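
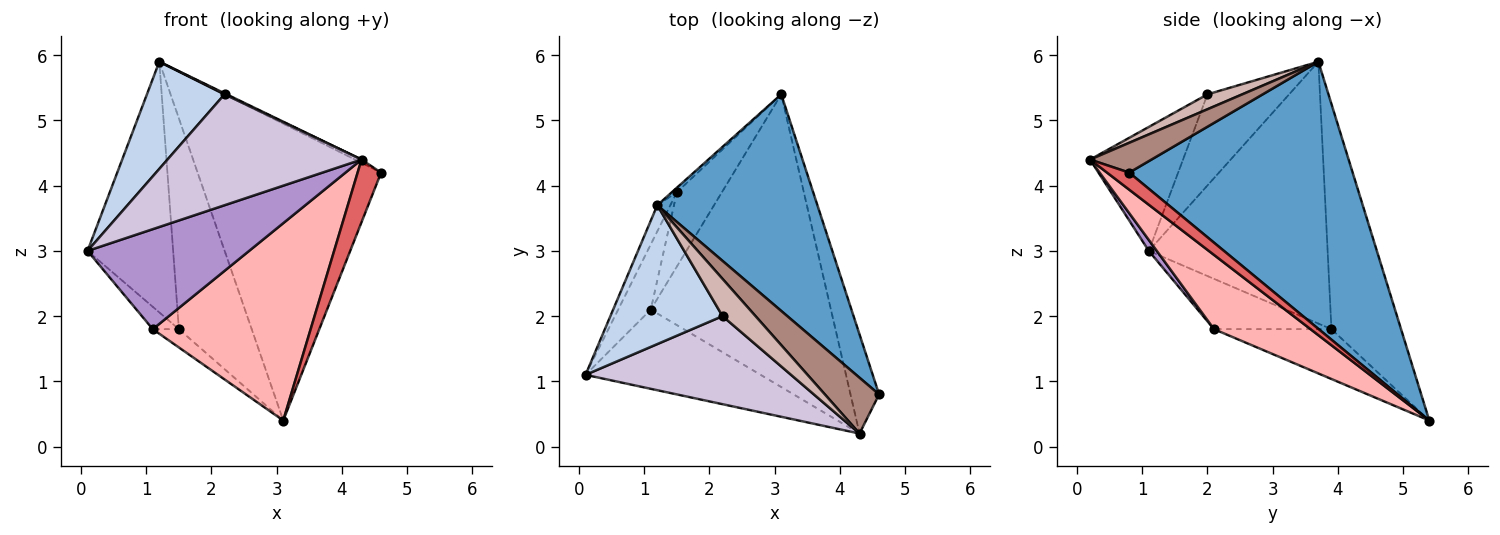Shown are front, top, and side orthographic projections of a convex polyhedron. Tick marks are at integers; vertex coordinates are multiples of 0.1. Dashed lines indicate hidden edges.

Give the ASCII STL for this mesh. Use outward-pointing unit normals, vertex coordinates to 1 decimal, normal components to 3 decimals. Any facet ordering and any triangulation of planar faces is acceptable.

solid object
 facet normal 0.701 0.576 0.420
  outer loop
   vertex 1.2 3.7 5.9
   vertex 4.6 0.8 4.2
   vertex 3.1 5.4 0.4
  endloop
 endfacet
 facet normal -0.541 -0.514 0.666
  outer loop
   vertex 2.2 2.0 5.4
   vertex 1.2 3.7 5.9
   vertex 0.1 1.1 3.0
  endloop
 endfacet
 facet normal -0.901 0.431 -0.045
  outer loop
   vertex 1.5 3.9 1.8
   vertex 0.1 1.1 3.0
   vertex 1.2 3.7 5.9
  endloop
 endfacet
 facet normal -0.691 0.723 -0.015
  outer loop
   vertex 1.5 3.9 1.8
   vertex 1.2 3.7 5.9
   vertex 3.1 5.4 0.4
  endloop
 endfacet
 facet normal -0.825 0.183 -0.535
  outer loop
   vertex 1.5 3.9 1.8
   vertex 1.1 2.1 1.8
   vertex 0.1 1.1 3.0
  endloop
 endfacet
 facet normal -0.732 0.163 -0.662
  outer loop
   vertex 1.5 3.9 1.8
   vertex 3.1 5.4 0.4
   vertex 1.1 2.1 1.8
  endloop
 endfacet
 facet normal 0.450 -0.477 -0.755
  outer loop
   vertex 4.3 0.2 4.4
   vertex 3.1 5.4 0.4
   vertex 4.6 0.8 4.2
  endloop
 endfacet
 facet normal 0.323 -0.529 -0.785
  outer loop
   vertex 4.3 0.2 4.4
   vertex 1.1 2.1 1.8
   vertex 3.1 5.4 0.4
  endloop
 endfacet
 facet normal 0.039 -0.783 -0.620
  outer loop
   vertex 4.3 0.2 4.4
   vertex 0.1 1.1 3.0
   vertex 1.1 2.1 1.8
  endloop
 endfacet
 facet normal -0.351 -0.733 0.582
  outer loop
   vertex 4.3 0.2 4.4
   vertex 2.2 2.0 5.4
   vertex 0.1 1.1 3.0
  endloop
 endfacet
 facet normal 0.481 0.051 0.875
  outer loop
   vertex 4.3 0.2 4.4
   vertex 4.6 0.8 4.2
   vertex 1.2 3.7 5.9
  endloop
 endfacet
 facet normal 0.412 -0.026 0.911
  outer loop
   vertex 4.3 0.2 4.4
   vertex 1.2 3.7 5.9
   vertex 2.2 2.0 5.4
  endloop
 endfacet
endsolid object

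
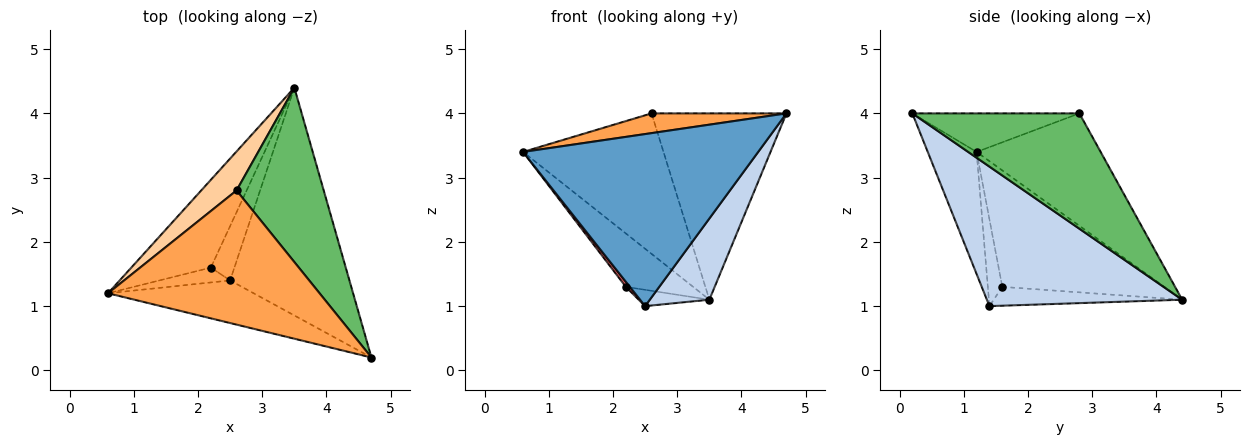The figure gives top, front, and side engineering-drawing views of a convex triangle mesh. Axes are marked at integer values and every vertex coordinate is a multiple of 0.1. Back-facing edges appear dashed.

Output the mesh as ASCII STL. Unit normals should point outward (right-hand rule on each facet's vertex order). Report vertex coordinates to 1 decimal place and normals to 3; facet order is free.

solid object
 facet normal -0.198 -0.952 -0.236
  outer loop
   vertex 2.5 1.4 1.0
   vertex 4.7 0.2 4.0
   vertex 0.6 1.2 3.4
  endloop
 endfacet
 facet normal 0.740 -0.226 -0.633
  outer loop
   vertex 2.5 1.4 1.0
   vertex 3.5 4.4 1.1
   vertex 4.7 0.2 4.0
  endloop
 endfacet
 facet normal -0.177 -0.143 0.974
  outer loop
   vertex 2.6 2.8 4.0
   vertex 0.6 1.2 3.4
   vertex 4.7 0.2 4.0
  endloop
 endfacet
 facet normal -0.648 0.734 0.204
  outer loop
   vertex 2.6 2.8 4.0
   vertex 3.5 4.4 1.1
   vertex 0.6 1.2 3.4
  endloop
 endfacet
 facet normal 0.671 0.542 0.507
  outer loop
   vertex 2.6 2.8 4.0
   vertex 4.7 0.2 4.0
   vertex 3.5 4.4 1.1
  endloop
 endfacet
 facet normal -0.781 0.325 -0.533
  outer loop
   vertex 2.2 1.6 1.3
   vertex 0.6 1.2 3.4
   vertex 3.5 4.4 1.1
  endloop
 endfacet
 facet normal -0.758 -0.211 -0.618
  outer loop
   vertex 2.2 1.6 1.3
   vertex 2.5 1.4 1.0
   vertex 0.6 1.2 3.4
  endloop
 endfacet
 facet normal -0.608 0.228 -0.760
  outer loop
   vertex 2.2 1.6 1.3
   vertex 3.5 4.4 1.1
   vertex 2.5 1.4 1.0
  endloop
 endfacet
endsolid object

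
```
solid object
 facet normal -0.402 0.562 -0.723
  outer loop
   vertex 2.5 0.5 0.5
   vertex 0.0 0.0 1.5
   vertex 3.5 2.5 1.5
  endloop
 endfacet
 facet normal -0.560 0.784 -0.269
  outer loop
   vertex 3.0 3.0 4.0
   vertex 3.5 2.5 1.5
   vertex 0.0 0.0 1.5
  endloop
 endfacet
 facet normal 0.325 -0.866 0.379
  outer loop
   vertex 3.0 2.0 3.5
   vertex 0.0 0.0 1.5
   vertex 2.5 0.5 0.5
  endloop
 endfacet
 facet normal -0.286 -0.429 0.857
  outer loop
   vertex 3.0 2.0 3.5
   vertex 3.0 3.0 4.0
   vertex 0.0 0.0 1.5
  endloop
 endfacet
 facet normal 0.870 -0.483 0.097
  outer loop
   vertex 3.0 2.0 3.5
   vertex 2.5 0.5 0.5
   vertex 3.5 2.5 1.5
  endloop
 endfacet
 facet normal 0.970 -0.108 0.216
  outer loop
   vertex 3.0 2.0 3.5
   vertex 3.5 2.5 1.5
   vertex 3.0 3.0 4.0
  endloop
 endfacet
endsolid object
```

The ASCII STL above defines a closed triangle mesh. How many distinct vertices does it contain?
5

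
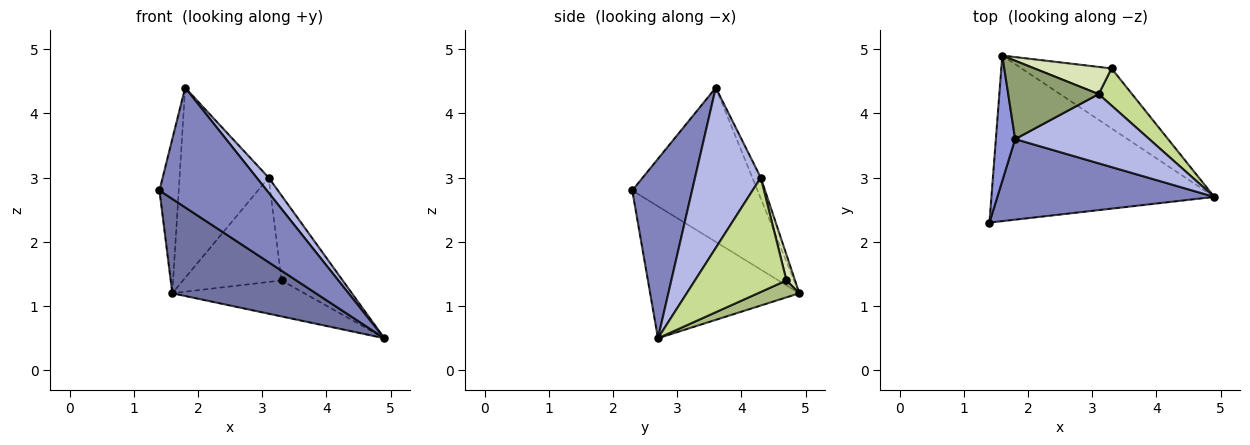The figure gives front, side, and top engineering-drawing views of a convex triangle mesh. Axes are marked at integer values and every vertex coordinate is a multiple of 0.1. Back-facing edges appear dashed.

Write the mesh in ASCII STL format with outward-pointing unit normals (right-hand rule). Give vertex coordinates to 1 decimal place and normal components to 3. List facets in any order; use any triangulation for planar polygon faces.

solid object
 facet normal -0.457 -0.440 -0.773
  outer loop
   vertex 1.6 4.9 1.2
   vertex 4.9 2.7 0.5
   vertex 1.4 2.3 2.8
  endloop
 endfacet
 facet normal 0.419 -0.753 0.507
  outer loop
   vertex 1.8 3.6 4.4
   vertex 1.4 2.3 2.8
   vertex 4.9 2.7 0.5
  endloop
 endfacet
 facet normal -0.981 0.151 0.123
  outer loop
   vertex 1.8 3.6 4.4
   vertex 1.6 4.9 1.2
   vertex 1.4 2.3 2.8
  endloop
 endfacet
 facet normal 0.759 -0.139 0.636
  outer loop
   vertex 3.1 4.3 3.0
   vertex 1.8 3.6 4.4
   vertex 4.9 2.7 0.5
  endloop
 endfacet
 facet normal -0.087 0.921 0.380
  outer loop
   vertex 3.1 4.3 3.0
   vertex 1.6 4.9 1.2
   vertex 1.8 3.6 4.4
  endloop
 endfacet
 facet normal 0.159 0.508 -0.846
  outer loop
   vertex 3.3 4.7 1.4
   vertex 4.9 2.7 0.5
   vertex 1.6 4.9 1.2
  endloop
 endfacet
 facet normal 0.808 0.540 0.236
  outer loop
   vertex 3.3 4.7 1.4
   vertex 3.1 4.3 3.0
   vertex 4.9 2.7 0.5
  endloop
 endfacet
 facet normal 0.084 0.964 0.252
  outer loop
   vertex 3.3 4.7 1.4
   vertex 1.6 4.9 1.2
   vertex 3.1 4.3 3.0
  endloop
 endfacet
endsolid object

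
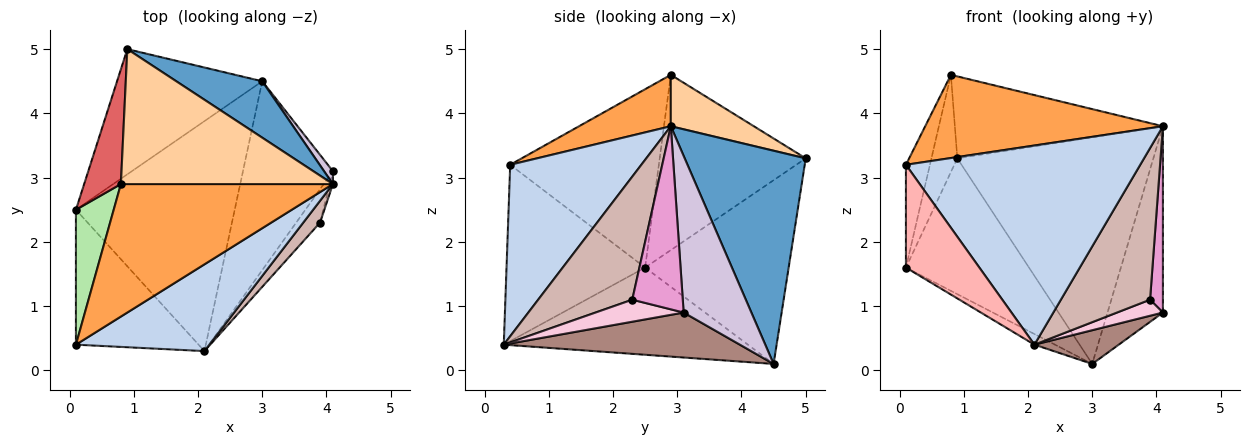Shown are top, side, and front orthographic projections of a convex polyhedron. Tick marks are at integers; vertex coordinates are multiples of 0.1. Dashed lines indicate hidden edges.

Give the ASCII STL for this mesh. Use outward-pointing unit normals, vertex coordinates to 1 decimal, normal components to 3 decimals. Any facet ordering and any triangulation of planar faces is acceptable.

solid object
 facet normal 0.514 0.832 0.207
  outer loop
   vertex 3.0 4.5 0.1
   vertex 0.9 5.0 3.3
   vertex 4.1 2.9 3.8
  endloop
 endfacet
 facet normal 0.457 -0.816 0.355
  outer loop
   vertex 2.1 0.3 0.4
   vertex 4.1 2.9 3.8
   vertex 0.1 0.4 3.2
  endloop
 endfacet
 facet normal 0.201 -0.521 0.830
  outer loop
   vertex 0.8 2.9 4.6
   vertex 0.1 0.4 3.2
   vertex 4.1 2.9 3.8
  endloop
 endfacet
 facet normal 0.203 0.508 0.837
  outer loop
   vertex 0.8 2.9 4.6
   vertex 4.1 2.9 3.8
   vertex 0.9 5.0 3.3
  endloop
 endfacet
 facet normal -0.651 0.558 -0.514
  outer loop
   vertex 0.1 2.5 1.6
   vertex 0.9 5.0 3.3
   vertex 3.0 4.5 0.1
  endloop
 endfacet
 facet normal -0.966 0.156 0.205
  outer loop
   vertex 0.1 2.5 1.6
   vertex 0.1 0.4 3.2
   vertex 0.8 2.9 4.6
  endloop
 endfacet
 facet normal -0.964 0.171 0.202
  outer loop
   vertex 0.1 2.5 1.6
   vertex 0.8 2.9 4.6
   vertex 0.9 5.0 3.3
  endloop
 endfacet
 facet normal -0.753 -0.399 -0.524
  outer loop
   vertex 0.1 2.5 1.6
   vertex 2.1 0.3 0.4
   vertex 0.1 0.4 3.2
  endloop
 endfacet
 facet normal -0.481 0.041 -0.876
  outer loop
   vertex 0.1 2.5 1.6
   vertex 3.0 4.5 0.1
   vertex 2.1 0.3 0.4
  endloop
 endfacet
 facet normal 0.773 0.633 0.044
  outer loop
   vertex 4.1 3.1 0.9
   vertex 3.0 4.5 0.1
   vertex 4.1 2.9 3.8
  endloop
 endfacet
 facet normal 0.442 -0.158 -0.883
  outer loop
   vertex 4.1 3.1 0.9
   vertex 2.1 0.3 0.4
   vertex 3.0 4.5 0.1
  endloop
 endfacet
 facet normal 0.722 -0.685 0.099
  outer loop
   vertex 3.9 2.3 1.1
   vertex 4.1 2.9 3.8
   vertex 2.1 0.3 0.4
  endloop
 endfacet
 facet normal 0.969 -0.246 -0.017
  outer loop
   vertex 3.9 2.3 1.1
   vertex 4.1 3.1 0.9
   vertex 4.1 2.9 3.8
  endloop
 endfacet
 facet normal 0.640 -0.333 -0.693
  outer loop
   vertex 3.9 2.3 1.1
   vertex 2.1 0.3 0.4
   vertex 4.1 3.1 0.9
  endloop
 endfacet
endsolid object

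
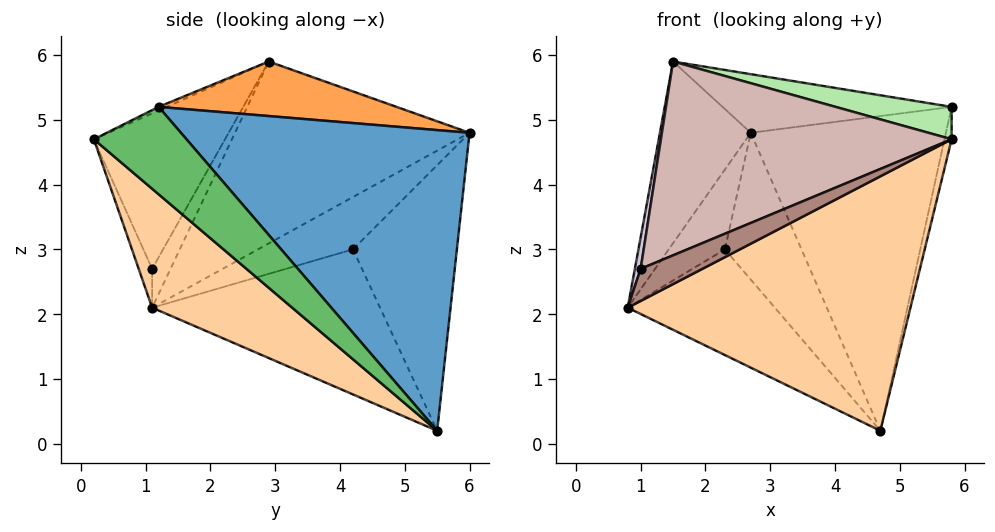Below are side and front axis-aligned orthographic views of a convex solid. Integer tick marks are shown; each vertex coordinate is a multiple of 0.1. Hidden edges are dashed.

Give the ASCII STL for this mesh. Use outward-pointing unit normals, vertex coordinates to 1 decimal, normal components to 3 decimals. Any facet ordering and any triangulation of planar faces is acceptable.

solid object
 facet normal 0.794 0.536 0.287
  outer loop
   vertex 4.7 5.5 0.2
   vertex 2.7 6.0 4.8
   vertex 5.8 1.2 5.2
  endloop
 endfacet
 facet normal -0.932 0.361 0.001
  outer loop
   vertex 1.5 2.9 5.9
   vertex 2.7 6.0 4.8
   vertex 0.8 1.1 2.1
  endloop
 endfacet
 facet normal 0.247 0.238 0.939
  outer loop
   vertex 1.5 2.9 5.9
   vertex 5.8 1.2 5.2
   vertex 2.7 6.0 4.8
  endloop
 endfacet
 facet normal 0.289 -0.584 -0.758
  outer loop
   vertex 5.8 0.2 4.7
   vertex 0.8 1.1 2.1
   vertex 4.7 5.5 0.2
  endloop
 endfacet
 facet normal 0.986 0.076 -0.152
  outer loop
   vertex 5.8 0.2 4.7
   vertex 4.7 5.5 0.2
   vertex 5.8 1.2 5.2
  endloop
 endfacet
 facet normal -0.031 -0.447 0.894
  outer loop
   vertex 5.8 0.2 4.7
   vertex 5.8 1.2 5.2
   vertex 1.5 2.9 5.9
  endloop
 endfacet
 facet normal -0.821 0.485 -0.303
  outer loop
   vertex 2.3 4.2 3.0
   vertex 0.8 1.1 2.1
   vertex 2.7 6.0 4.8
  endloop
 endfacet
 facet normal -0.761 0.491 -0.424
  outer loop
   vertex 2.3 4.2 3.0
   vertex 4.7 5.5 0.2
   vertex 0.8 1.1 2.1
  endloop
 endfacet
 facet normal -0.744 0.548 -0.383
  outer loop
   vertex 2.3 4.2 3.0
   vertex 2.7 6.0 4.8
   vertex 4.7 5.5 0.2
  endloop
 endfacet
 facet normal -0.909 -0.286 0.303
  outer loop
   vertex 1.0 1.1 2.7
   vertex 1.5 2.9 5.9
   vertex 0.8 1.1 2.1
  endloop
 endfacet
 facet normal -0.212 -0.975 0.071
  outer loop
   vertex 1.0 1.1 2.7
   vertex 0.8 1.1 2.1
   vertex 5.8 0.2 4.7
  endloop
 endfacet
 facet normal -0.356 -0.790 0.500
  outer loop
   vertex 1.0 1.1 2.7
   vertex 5.8 0.2 4.7
   vertex 1.5 2.9 5.9
  endloop
 endfacet
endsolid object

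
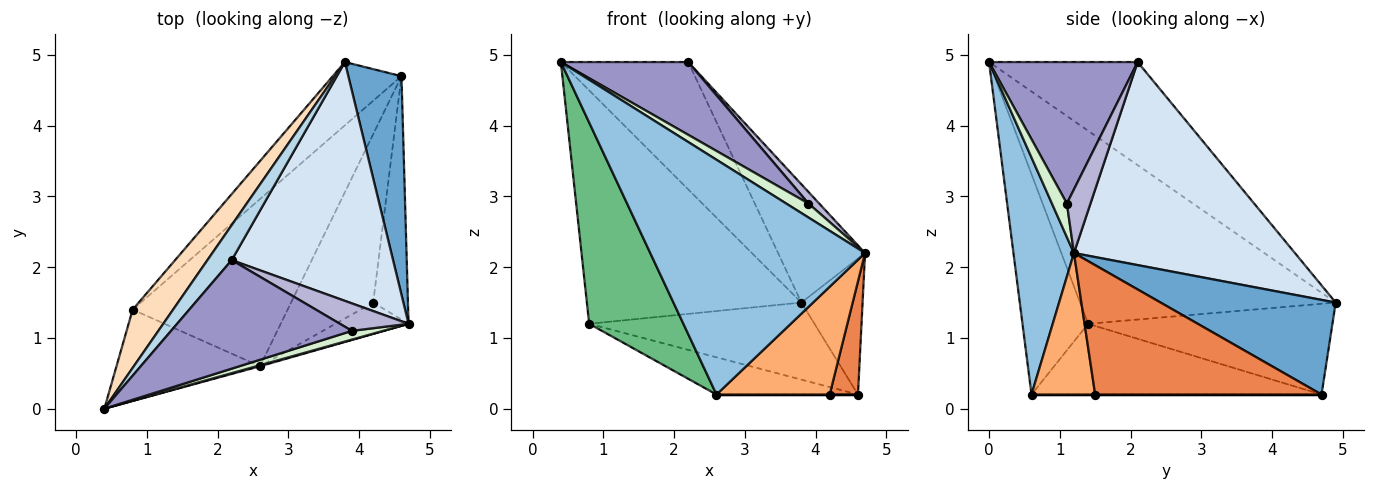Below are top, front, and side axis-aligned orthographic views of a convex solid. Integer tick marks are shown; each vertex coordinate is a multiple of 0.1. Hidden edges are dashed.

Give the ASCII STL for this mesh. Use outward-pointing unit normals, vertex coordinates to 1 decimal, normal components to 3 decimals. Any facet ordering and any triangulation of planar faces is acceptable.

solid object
 facet normal 0.834 0.291 0.468
  outer loop
   vertex 4.6 4.7 0.2
   vertex 3.8 4.9 1.5
   vertex 4.7 1.2 2.2
  endloop
 endfacet
 facet normal 0.271 -0.963 0.004
  outer loop
   vertex 2.6 0.6 0.2
   vertex 4.7 1.2 2.2
   vertex 0.4 0.0 4.9
  endloop
 endfacet
 facet normal -0.747 0.641 0.176
  outer loop
   vertex 2.2 2.1 4.9
   vertex 3.8 4.9 1.5
   vertex 0.4 0.0 4.9
  endloop
 endfacet
 facet normal 0.748 0.294 0.595
  outer loop
   vertex 2.2 2.1 4.9
   vertex 4.7 1.2 2.2
   vertex 3.8 4.9 1.5
  endloop
 endfacet
 facet normal 0.959 -0.120 -0.258
  outer loop
   vertex 4.2 1.5 0.2
   vertex 4.6 4.7 0.2
   vertex 4.7 1.2 2.2
  endloop
 endfacet
 facet normal 0.475 -0.845 -0.246
  outer loop
   vertex 4.2 1.5 0.2
   vertex 4.7 1.2 2.2
   vertex 2.6 0.6 0.2
  endloop
 endfacet
 facet normal 0.000 0.000 -1.000
  outer loop
   vertex 4.2 1.5 0.2
   vertex 2.6 0.6 0.2
   vertex 4.6 4.7 0.2
  endloop
 endfacet
 facet normal -0.756 0.635 0.158
  outer loop
   vertex 0.8 1.4 1.2
   vertex 0.4 0.0 4.9
   vertex 3.8 4.9 1.5
  endloop
 endfacet
 facet normal -0.536 -0.769 -0.349
  outer loop
   vertex 0.8 1.4 1.2
   vertex 2.6 0.6 0.2
   vertex 0.4 0.0 4.9
  endloop
 endfacet
 facet normal -0.642 0.592 -0.486
  outer loop
   vertex 0.8 1.4 1.2
   vertex 3.8 4.9 1.5
   vertex 4.6 4.7 0.2
  endloop
 endfacet
 facet normal -0.407 0.199 -0.892
  outer loop
   vertex 0.8 1.4 1.2
   vertex 4.6 4.7 0.2
   vertex 2.6 0.6 0.2
  endloop
 endfacet
 facet normal 0.495 -0.738 0.460
  outer loop
   vertex 3.9 1.1 2.9
   vertex 0.4 0.0 4.9
   vertex 4.7 1.2 2.2
  endloop
 endfacet
 facet normal 0.545 -0.467 0.697
  outer loop
   vertex 3.9 1.1 2.9
   vertex 2.2 2.1 4.9
   vertex 0.4 0.0 4.9
  endloop
 endfacet
 facet normal 0.650 -0.296 0.700
  outer loop
   vertex 3.9 1.1 2.9
   vertex 4.7 1.2 2.2
   vertex 2.2 2.1 4.9
  endloop
 endfacet
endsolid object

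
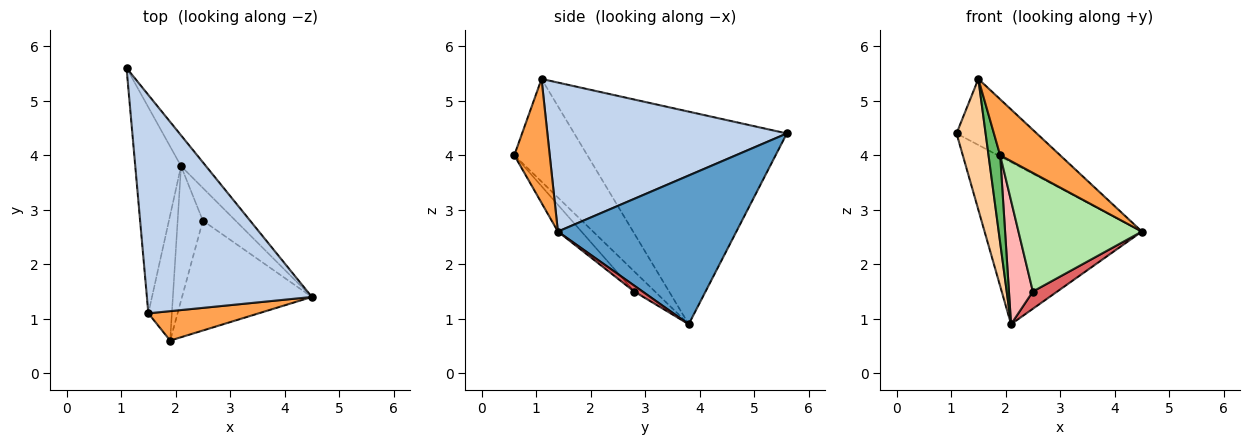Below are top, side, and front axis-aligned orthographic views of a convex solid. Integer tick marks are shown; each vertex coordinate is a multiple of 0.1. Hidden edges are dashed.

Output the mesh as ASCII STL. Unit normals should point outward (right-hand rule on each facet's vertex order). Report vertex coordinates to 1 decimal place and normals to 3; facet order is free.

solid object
 facet normal 0.744 0.656 -0.125
  outer loop
   vertex 2.1 3.8 0.9
   vertex 1.1 5.6 4.4
   vertex 4.5 1.4 2.6
  endloop
 endfacet
 facet normal 0.654 0.219 0.724
  outer loop
   vertex 1.5 1.1 5.4
   vertex 4.5 1.4 2.6
   vertex 1.1 5.6 4.4
  endloop
 endfacet
 facet normal 0.463 -0.784 0.413
  outer loop
   vertex 1.5 1.1 5.4
   vertex 1.9 0.6 4.0
   vertex 4.5 1.4 2.6
  endloop
 endfacet
 facet normal -0.969 -0.133 -0.209
  outer loop
   vertex 1.5 1.1 5.4
   vertex 1.1 5.6 4.4
   vertex 2.1 3.8 0.9
  endloop
 endfacet
 facet normal -0.963 -0.153 -0.220
  outer loop
   vertex 1.5 1.1 5.4
   vertex 2.1 3.8 0.9
   vertex 1.9 0.6 4.0
  endloop
 endfacet
 facet normal -0.139 -0.727 -0.673
  outer loop
   vertex 2.5 2.8 1.5
   vertex 4.5 1.4 2.6
   vertex 1.9 0.6 4.0
  endloop
 endfacet
 facet normal 0.158 -0.461 -0.873
  outer loop
   vertex 2.5 2.8 1.5
   vertex 2.1 3.8 0.9
   vertex 4.5 1.4 2.6
  endloop
 endfacet
 facet normal -0.506 -0.584 -0.635
  outer loop
   vertex 2.5 2.8 1.5
   vertex 1.9 0.6 4.0
   vertex 2.1 3.8 0.9
  endloop
 endfacet
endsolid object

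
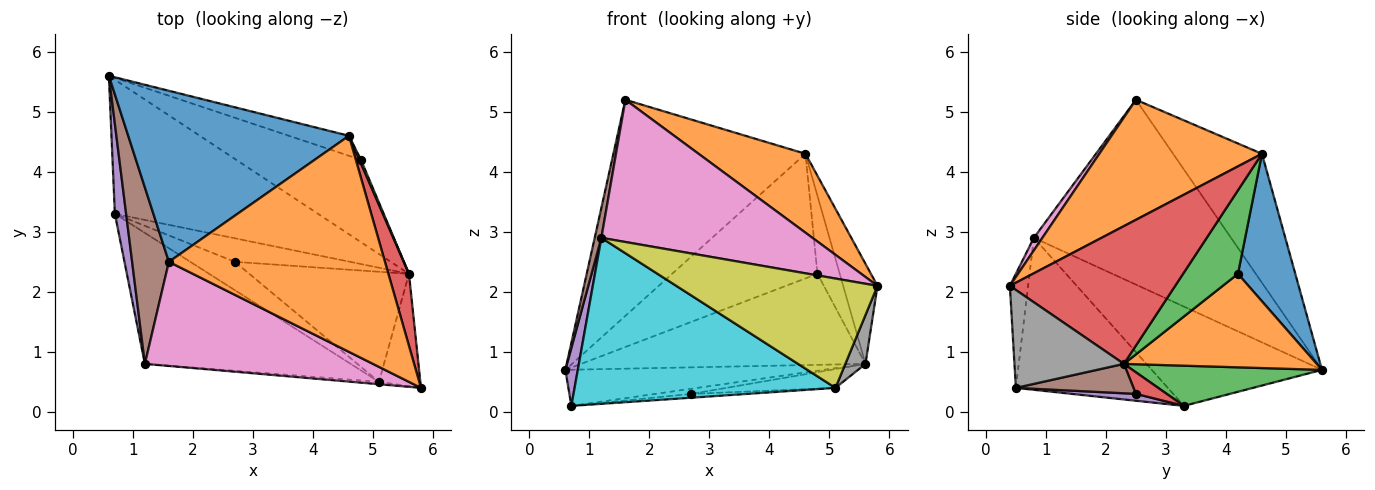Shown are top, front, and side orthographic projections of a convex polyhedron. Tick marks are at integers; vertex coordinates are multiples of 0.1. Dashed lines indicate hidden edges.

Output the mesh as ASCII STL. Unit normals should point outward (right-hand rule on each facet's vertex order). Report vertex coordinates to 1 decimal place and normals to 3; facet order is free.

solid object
 facet normal -0.341 0.737 0.584
  outer loop
   vertex 4.6 4.6 4.3
   vertex 0.6 5.6 0.7
   vertex 1.6 2.5 5.2
  endloop
 endfacet
 facet normal 0.463 -0.304 0.833
  outer loop
   vertex 4.6 4.6 4.3
   vertex 1.6 2.5 5.2
   vertex 5.8 0.4 2.1
  endloop
 endfacet
 facet normal 0.188 0.256 -0.948
  outer loop
   vertex 5.6 2.3 0.8
   vertex 0.7 3.3 0.1
   vertex 0.6 5.6 0.7
  endloop
 endfacet
 facet normal 0.969 0.201 0.145
  outer loop
   vertex 5.6 2.3 0.8
   vertex 4.6 4.6 4.3
   vertex 5.8 0.4 2.1
  endloop
 endfacet
 facet normal -0.991 -0.072 0.112
  outer loop
   vertex 1.2 0.8 2.9
   vertex 0.6 5.6 0.7
   vertex 0.7 3.3 0.1
  endloop
 endfacet
 facet normal -0.980 -0.033 0.195
  outer loop
   vertex 1.2 0.8 2.9
   vertex 1.6 2.5 5.2
   vertex 0.6 5.6 0.7
  endloop
 endfacet
 facet normal 0.033 -0.806 0.590
  outer loop
   vertex 1.2 0.8 2.9
   vertex 5.8 0.4 2.1
   vertex 1.6 2.5 5.2
  endloop
 endfacet
 facet normal 0.908 -0.167 -0.384
  outer loop
   vertex 5.1 0.5 0.4
   vertex 5.6 2.3 0.8
   vertex 5.8 0.4 2.1
  endloop
 endfacet
 facet normal -0.090 -0.996 -0.021
  outer loop
   vertex 5.1 0.5 0.4
   vertex 5.8 0.4 2.1
   vertex 1.2 0.8 2.9
  endloop
 endfacet
 facet normal -0.416 -0.714 -0.563
  outer loop
   vertex 5.1 0.5 0.4
   vertex 1.2 0.8 2.9
   vertex 0.7 3.3 0.1
  endloop
 endfacet
 facet normal 0.363 0.920 -0.148
  outer loop
   vertex 4.8 4.2 2.3
   vertex 0.6 5.6 0.7
   vertex 4.6 4.6 4.3
  endloop
 endfacet
 facet normal 0.449 0.662 -0.600
  outer loop
   vertex 4.8 4.2 2.3
   vertex 5.6 2.3 0.8
   vertex 0.6 5.6 0.7
  endloop
 endfacet
 facet normal 0.926 0.376 0.017
  outer loop
   vertex 4.8 4.2 2.3
   vertex 4.6 4.6 4.3
   vertex 5.6 2.3 0.8
  endloop
 endfacet
 facet normal 0.180 0.210 -0.961
  outer loop
   vertex 2.7 2.5 0.3
   vertex 0.7 3.3 0.1
   vertex 5.6 2.3 0.8
  endloop
 endfacet
 facet normal 0.151 0.132 -0.980
  outer loop
   vertex 2.7 2.5 0.3
   vertex 5.1 0.5 0.4
   vertex 0.7 3.3 0.1
  endloop
 endfacet
 facet normal 0.179 0.166 -0.970
  outer loop
   vertex 2.7 2.5 0.3
   vertex 5.6 2.3 0.8
   vertex 5.1 0.5 0.4
  endloop
 endfacet
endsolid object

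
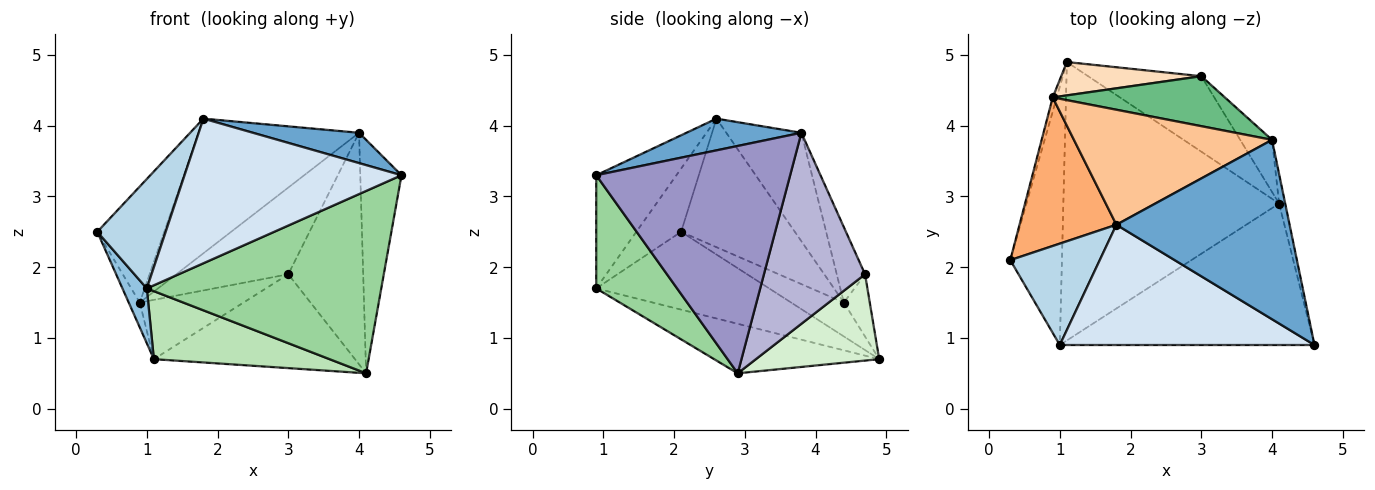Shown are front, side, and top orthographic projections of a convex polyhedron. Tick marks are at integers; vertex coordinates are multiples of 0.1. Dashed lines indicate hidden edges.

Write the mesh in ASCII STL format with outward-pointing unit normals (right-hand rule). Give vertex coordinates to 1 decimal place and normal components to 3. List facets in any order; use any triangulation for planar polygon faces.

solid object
 facet normal 0.178 -0.164 0.970
  outer loop
   vertex 4.0 3.8 3.9
   vertex 1.8 2.6 4.1
   vertex 4.6 0.9 3.3
  endloop
 endfacet
 facet normal -0.828 -0.117 -0.549
  outer loop
   vertex 1.0 0.9 1.7
   vertex 0.3 2.1 2.5
   vertex 1.1 4.9 0.7
  endloop
 endfacet
 facet normal -0.433 -0.661 0.613
  outer loop
   vertex 1.0 0.9 1.7
   vertex 1.8 2.6 4.1
   vertex 0.3 2.1 2.5
  endloop
 endfacet
 facet normal -0.273 -0.740 0.615
  outer loop
   vertex 1.0 0.9 1.7
   vertex 4.6 0.9 3.3
   vertex 1.8 2.6 4.1
  endloop
 endfacet
 facet normal -0.972 0.203 -0.116
  outer loop
   vertex 0.9 4.4 1.5
   vertex 1.1 4.9 0.7
   vertex 0.3 2.1 2.5
  endloop
 endfacet
 facet normal -0.723 0.425 0.545
  outer loop
   vertex 0.9 4.4 1.5
   vertex 0.3 2.1 2.5
   vertex 1.8 2.6 4.1
  endloop
 endfacet
 facet normal -0.335 0.716 0.612
  outer loop
   vertex 0.9 4.4 1.5
   vertex 1.8 2.6 4.1
   vertex 4.0 3.8 3.9
  endloop
 endfacet
 facet normal -0.213 0.852 0.479
  outer loop
   vertex 3.0 4.7 1.9
   vertex 1.1 4.9 0.7
   vertex 0.9 4.4 1.5
  endloop
 endfacet
 facet normal -0.214 0.846 0.488
  outer loop
   vertex 3.0 4.7 1.9
   vertex 0.9 4.4 1.5
   vertex 4.0 3.8 3.9
  endloop
 endfacet
 facet normal 0.263 -0.762 -0.591
  outer loop
   vertex 4.1 2.9 0.5
   vertex 4.6 0.9 3.3
   vertex 1.0 0.9 1.7
  endloop
 endfacet
 facet normal -0.218 -0.232 -0.948
  outer loop
   vertex 4.1 2.9 0.5
   vertex 1.0 0.9 1.7
   vertex 1.1 4.9 0.7
  endloop
 endfacet
 facet normal 0.431 0.703 -0.565
  outer loop
   vertex 4.1 2.9 0.5
   vertex 1.1 4.9 0.7
   vertex 3.0 4.7 1.9
  endloop
 endfacet
 facet normal 0.978 0.208 -0.026
  outer loop
   vertex 4.1 2.9 0.5
   vertex 4.0 3.8 3.9
   vertex 4.6 0.9 3.3
  endloop
 endfacet
 facet normal 0.796 0.590 -0.133
  outer loop
   vertex 4.1 2.9 0.5
   vertex 3.0 4.7 1.9
   vertex 4.0 3.8 3.9
  endloop
 endfacet
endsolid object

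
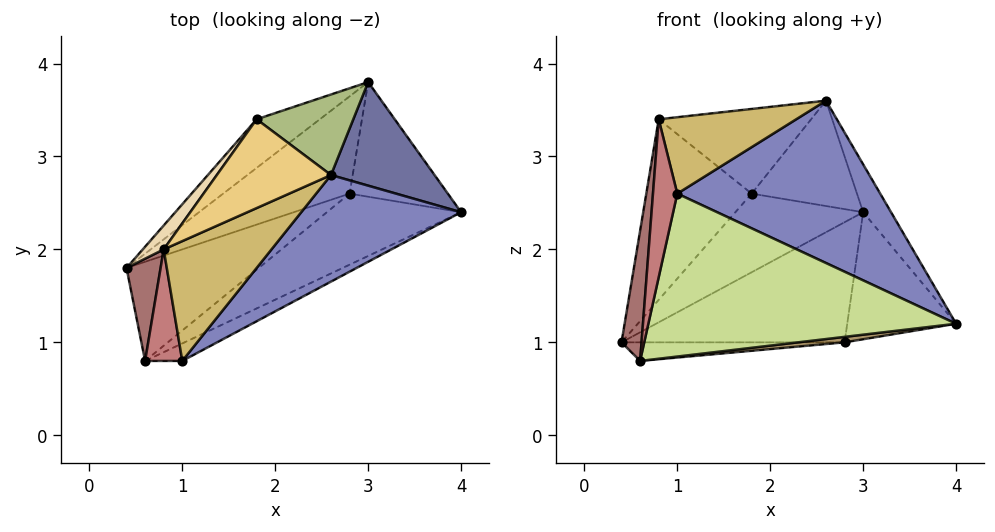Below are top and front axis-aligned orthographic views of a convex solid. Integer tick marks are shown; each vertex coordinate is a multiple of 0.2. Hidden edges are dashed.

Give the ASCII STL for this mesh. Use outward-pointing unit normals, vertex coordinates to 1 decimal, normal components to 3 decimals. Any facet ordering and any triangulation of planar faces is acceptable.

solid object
 facet normal 0.859 0.215 0.465
  outer loop
   vertex 2.6 2.8 3.6
   vertex 4.0 2.4 1.2
   vertex 3.0 3.8 2.4
  endloop
 endfacet
 facet normal 0.575 -0.684 0.449
  outer loop
   vertex 1.0 0.8 2.6
   vertex 4.0 2.4 1.2
   vertex 2.6 2.8 3.6
  endloop
 endfacet
 facet normal -0.251 0.752 -0.609
  outer loop
   vertex 2.8 2.6 1.0
   vertex 0.4 1.8 1.0
   vertex 3.0 3.8 2.4
  endloop
 endfacet
 facet normal 0.229 0.723 -0.652
  outer loop
   vertex 2.8 2.6 1.0
   vertex 3.0 3.8 2.4
   vertex 4.0 2.4 1.2
  endloop
 endfacet
 facet normal -0.348 0.797 -0.493
  outer loop
   vertex 1.8 3.4 2.6
   vertex 3.0 3.8 2.4
   vertex 0.4 1.8 1.0
  endloop
 endfacet
 facet normal -0.161 0.784 0.599
  outer loop
   vertex 1.8 3.4 2.6
   vertex 2.6 2.8 3.6
   vertex 3.0 3.8 2.4
  endloop
 endfacet
 facet normal 0.433 -0.896 -0.096
  outer loop
   vertex 0.6 0.8 0.8
   vertex 4.0 2.4 1.2
   vertex 1.0 0.8 2.6
  endloop
 endfacet
 facet normal -0.061 0.184 -0.981
  outer loop
   vertex 0.6 0.8 0.8
   vertex 0.4 1.8 1.0
   vertex 2.8 2.6 1.0
  endloop
 endfacet
 facet normal 0.152 -0.076 -0.986
  outer loop
   vertex 0.6 0.8 0.8
   vertex 2.8 2.6 1.0
   vertex 4.0 2.4 1.2
  endloop
 endfacet
 facet normal 0.144 -0.532 0.834
  outer loop
   vertex 0.8 2.0 3.4
   vertex 1.0 0.8 2.6
   vertex 2.6 2.8 3.6
  endloop
 endfacet
 facet normal -0.361 0.644 0.675
  outer loop
   vertex 0.8 2.0 3.4
   vertex 2.6 2.8 3.6
   vertex 1.8 3.4 2.6
  endloop
 endfacet
 facet normal -0.789 0.609 0.081
  outer loop
   vertex 0.8 2.0 3.4
   vertex 1.8 3.4 2.6
   vertex 0.4 1.8 1.0
  endloop
 endfacet
 facet normal -0.957 -0.227 0.178
  outer loop
   vertex 0.8 2.0 3.4
   vertex 0.4 1.8 1.0
   vertex 0.6 0.8 0.8
  endloop
 endfacet
 facet normal -0.933 -0.294 0.207
  outer loop
   vertex 0.8 2.0 3.4
   vertex 0.6 0.8 0.8
   vertex 1.0 0.8 2.6
  endloop
 endfacet
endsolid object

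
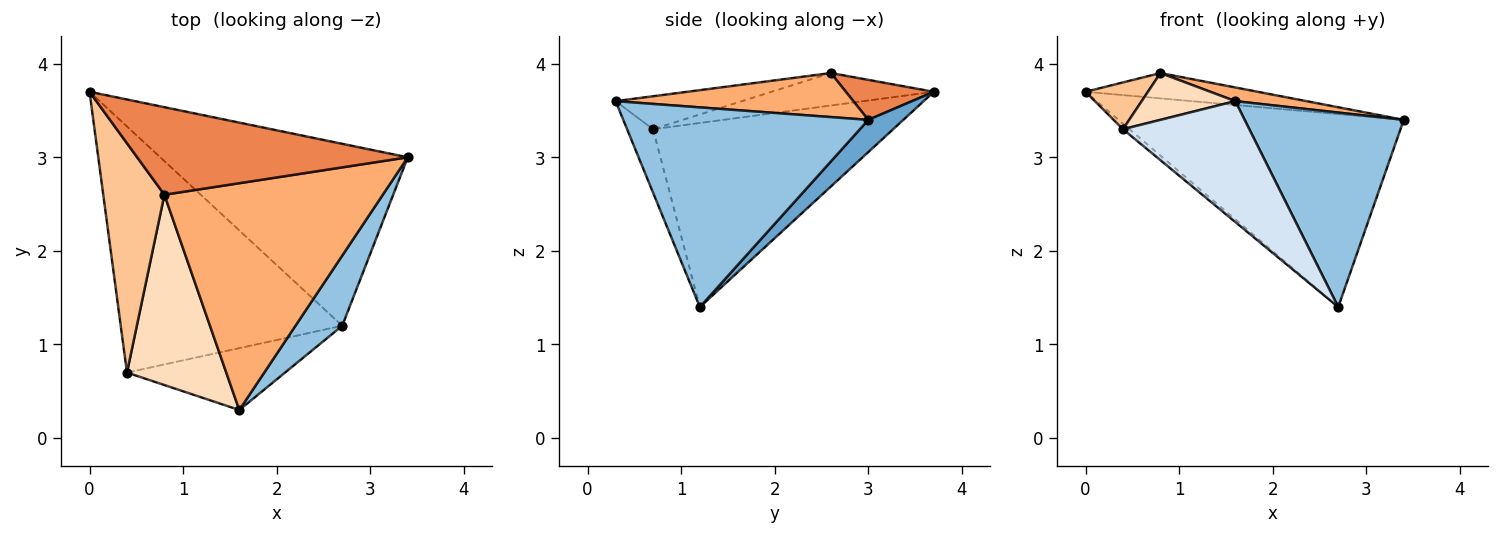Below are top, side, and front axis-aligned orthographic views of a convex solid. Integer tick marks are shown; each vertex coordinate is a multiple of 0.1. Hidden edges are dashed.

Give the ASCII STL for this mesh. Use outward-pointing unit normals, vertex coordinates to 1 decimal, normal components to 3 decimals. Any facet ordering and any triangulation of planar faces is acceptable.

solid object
 facet normal 0.089 0.725 -0.683
  outer loop
   vertex 2.7 1.2 1.4
   vertex 0.0 3.7 3.7
   vertex 3.4 3.0 3.4
  endloop
 endfacet
 facet normal 0.823 -0.534 0.193
  outer loop
   vertex 2.7 1.2 1.4
   vertex 3.4 3.0 3.4
   vertex 1.6 0.3 3.6
  endloop
 endfacet
 facet normal -0.639 0.017 -0.769
  outer loop
   vertex 0.4 0.7 3.3
   vertex 0.0 3.7 3.7
   vertex 2.7 1.2 1.4
  endloop
 endfacet
 facet normal -0.180 -0.876 -0.448
  outer loop
   vertex 0.4 0.7 3.3
   vertex 2.7 1.2 1.4
   vertex 1.6 0.3 3.6
  endloop
 endfacet
 facet normal 0.141 0.275 0.951
  outer loop
   vertex 0.8 2.6 3.9
   vertex 3.4 3.0 3.4
   vertex 0.0 3.7 3.7
  endloop
 endfacet
 facet normal 0.197 -0.059 0.979
  outer loop
   vertex 0.8 2.6 3.9
   vertex 1.6 0.3 3.6
   vertex 3.4 3.0 3.4
  endloop
 endfacet
 facet normal -0.461 -0.177 0.869
  outer loop
   vertex 0.8 2.6 3.9
   vertex 0.0 3.7 3.7
   vertex 0.4 0.7 3.3
  endloop
 endfacet
 facet normal -0.307 -0.227 0.924
  outer loop
   vertex 0.8 2.6 3.9
   vertex 0.4 0.7 3.3
   vertex 1.6 0.3 3.6
  endloop
 endfacet
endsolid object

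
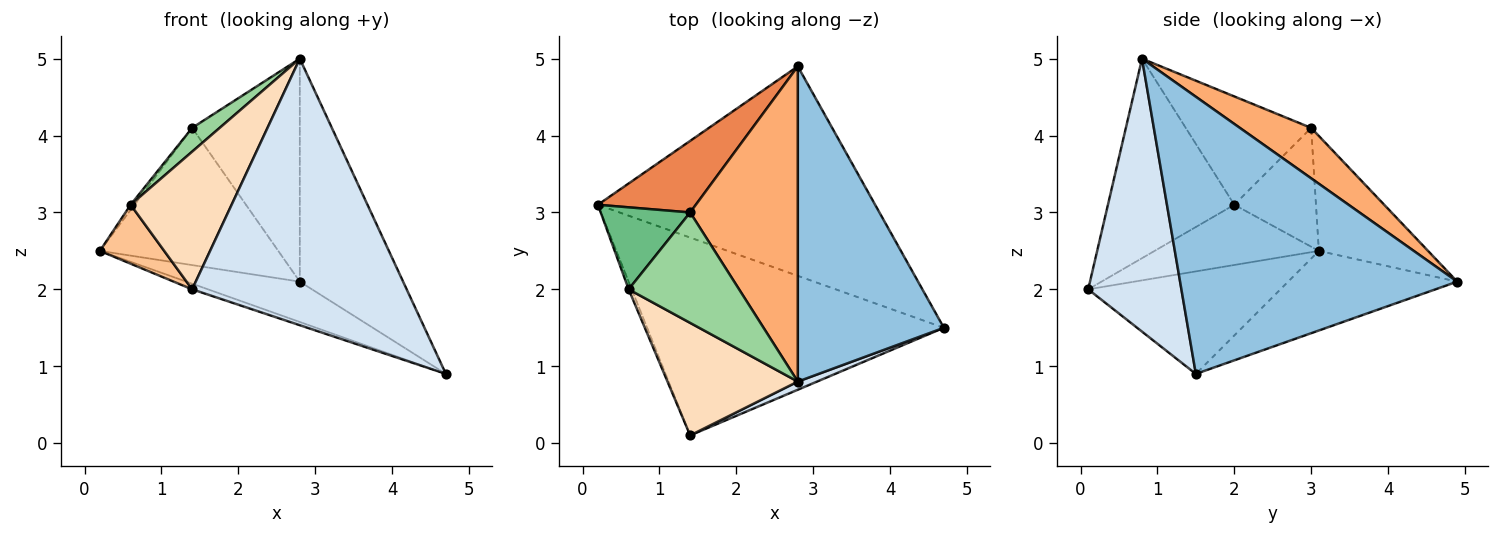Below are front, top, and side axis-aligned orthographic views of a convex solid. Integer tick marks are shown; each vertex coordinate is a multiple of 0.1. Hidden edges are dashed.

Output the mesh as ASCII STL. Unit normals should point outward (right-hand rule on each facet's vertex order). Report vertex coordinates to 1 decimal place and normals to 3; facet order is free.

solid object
 facet normal -0.271 0.182 -0.945
  outer loop
   vertex 2.8 4.9 2.1
   vertex 4.7 1.5 0.9
   vertex 0.2 3.1 2.5
  endloop
 endfacet
 facet normal 0.840 0.313 0.443
  outer loop
   vertex 2.8 0.8 5.0
   vertex 4.7 1.5 0.9
   vertex 2.8 4.9 2.1
  endloop
 endfacet
 facet normal -0.326 0.027 -0.945
  outer loop
   vertex 1.4 0.1 2.0
   vertex 0.2 3.1 2.5
   vertex 4.7 1.5 0.9
  endloop
 endfacet
 facet normal 0.398 -0.917 0.028
  outer loop
   vertex 1.4 0.1 2.0
   vertex 4.7 1.5 0.9
   vertex 2.8 0.8 5.0
  endloop
 endfacet
 facet normal -0.477 0.779 0.406
  outer loop
   vertex 1.4 3.0 4.1
   vertex 2.8 4.9 2.1
   vertex 0.2 3.1 2.5
  endloop
 endfacet
 facet normal 0.357 0.539 0.763
  outer loop
   vertex 1.4 3.0 4.1
   vertex 2.8 0.8 5.0
   vertex 2.8 4.9 2.1
  endloop
 endfacet
 facet normal -0.930 -0.364 -0.047
  outer loop
   vertex 0.6 2.0 3.1
   vertex 0.2 3.1 2.5
   vertex 1.4 0.1 2.0
  endloop
 endfacet
 facet normal -0.696 -0.556 0.454
  outer loop
   vertex 0.6 2.0 3.1
   vertex 1.4 0.1 2.0
   vertex 2.8 0.8 5.0
  endloop
 endfacet
 facet normal -0.798 0.038 0.601
  outer loop
   vertex 0.6 2.0 3.1
   vertex 1.4 3.0 4.1
   vertex 0.2 3.1 2.5
  endloop
 endfacet
 facet normal -0.692 -0.152 0.706
  outer loop
   vertex 0.6 2.0 3.1
   vertex 2.8 0.8 5.0
   vertex 1.4 3.0 4.1
  endloop
 endfacet
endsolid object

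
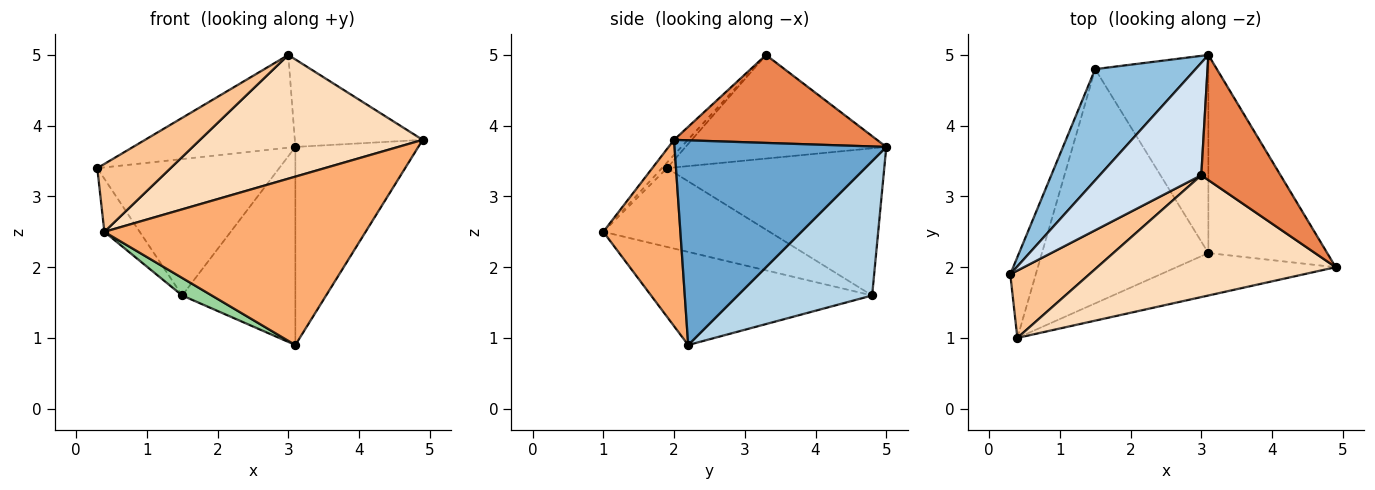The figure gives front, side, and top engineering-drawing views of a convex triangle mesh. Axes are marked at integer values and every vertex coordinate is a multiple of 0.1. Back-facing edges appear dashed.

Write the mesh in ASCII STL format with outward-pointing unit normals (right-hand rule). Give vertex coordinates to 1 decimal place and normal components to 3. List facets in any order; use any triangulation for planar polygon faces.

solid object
 facet normal 0.773 0.449 -0.449
  outer loop
   vertex 3.1 2.2 0.9
   vertex 3.1 5.0 3.7
   vertex 4.9 2.0 3.8
  endloop
 endfacet
 facet normal -0.679 0.569 0.463
  outer loop
   vertex 1.5 4.8 1.6
   vertex 0.3 1.9 3.4
   vertex 3.1 5.0 3.7
  endloop
 endfacet
 facet normal 0.643 0.542 -0.542
  outer loop
   vertex 1.5 4.8 1.6
   vertex 3.1 5.0 3.7
   vertex 3.1 2.2 0.9
  endloop
 endfacet
 facet normal -0.618 0.500 0.606
  outer loop
   vertex 3.0 3.3 5.0
   vertex 3.1 5.0 3.7
   vertex 0.3 1.9 3.4
  endloop
 endfacet
 facet normal 0.673 0.424 0.606
  outer loop
   vertex 3.0 3.3 5.0
   vertex 4.9 2.0 3.8
   vertex 3.1 5.0 3.7
  endloop
 endfacet
 facet normal 0.275 -0.932 -0.235
  outer loop
   vertex 0.4 1.0 2.5
   vertex 3.1 2.2 0.9
   vertex 4.9 2.0 3.8
  endloop
 endfacet
 facet normal -0.049 -0.709 0.704
  outer loop
   vertex 0.4 1.0 2.5
   vertex 3.0 3.3 5.0
   vertex 0.3 1.9 3.4
  endloop
 endfacet
 facet normal -0.044 -0.712 0.701
  outer loop
   vertex 0.4 1.0 2.5
   vertex 4.9 2.0 3.8
   vertex 3.0 3.3 5.0
  endloop
 endfacet
 facet normal -0.932 0.198 -0.302
  outer loop
   vertex 0.4 1.0 2.5
   vertex 0.3 1.9 3.4
   vertex 1.5 4.8 1.6
  endloop
 endfacet
 facet normal -0.487 -0.065 -0.871
  outer loop
   vertex 0.4 1.0 2.5
   vertex 1.5 4.8 1.6
   vertex 3.1 2.2 0.9
  endloop
 endfacet
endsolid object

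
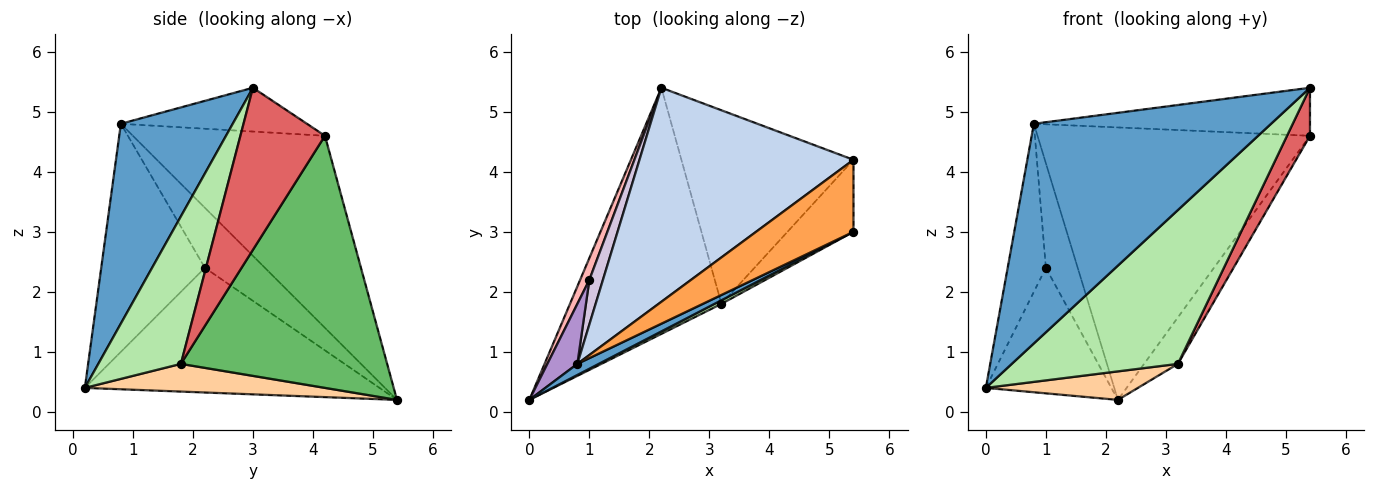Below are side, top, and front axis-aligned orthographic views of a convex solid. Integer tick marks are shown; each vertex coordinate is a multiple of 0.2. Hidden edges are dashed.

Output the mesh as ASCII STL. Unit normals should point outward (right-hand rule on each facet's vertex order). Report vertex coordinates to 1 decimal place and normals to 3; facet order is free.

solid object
 facet normal 0.426 -0.903 0.046
  outer loop
   vertex 0.8 0.8 4.8
   vertex 0.0 0.2 0.4
   vertex 5.4 3.0 5.4
  endloop
 endfacet
 facet normal -0.485 0.688 0.540
  outer loop
   vertex 0.8 0.8 4.8
   vertex 5.4 4.2 4.6
   vertex 2.2 5.4 0.2
  endloop
 endfacet
 facet normal -0.350 0.520 0.779
  outer loop
   vertex 0.8 0.8 4.8
   vertex 5.4 3.0 5.4
   vertex 5.4 4.2 4.6
  endloop
 endfacet
 facet normal 0.179 -0.113 -0.977
  outer loop
   vertex 3.2 1.8 0.8
   vertex 0.0 0.2 0.4
   vertex 2.2 5.4 0.2
  endloop
 endfacet
 facet normal 0.818 0.134 -0.559
  outer loop
   vertex 3.2 1.8 0.8
   vertex 2.2 5.4 0.2
   vertex 5.4 4.2 4.6
  endloop
 endfacet
 facet normal 0.445 -0.895 0.021
  outer loop
   vertex 3.2 1.8 0.8
   vertex 5.4 3.0 5.4
   vertex 0.0 0.2 0.4
  endloop
 endfacet
 facet normal 0.898 -0.244 -0.366
  outer loop
   vertex 3.2 1.8 0.8
   vertex 5.4 4.2 4.6
   vertex 5.4 3.0 5.4
  endloop
 endfacet
 facet normal -0.918 0.391 0.068
  outer loop
   vertex 1.0 2.2 2.4
   vertex 2.2 5.4 0.2
   vertex 0.0 0.2 0.4
  endloop
 endfacet
 facet normal -0.931 0.343 0.123
  outer loop
   vertex 1.0 2.2 2.4
   vertex 0.0 0.2 0.4
   vertex 0.8 0.8 4.8
  endloop
 endfacet
 facet normal -0.866 0.460 0.196
  outer loop
   vertex 1.0 2.2 2.4
   vertex 0.8 0.8 4.8
   vertex 2.2 5.4 0.2
  endloop
 endfacet
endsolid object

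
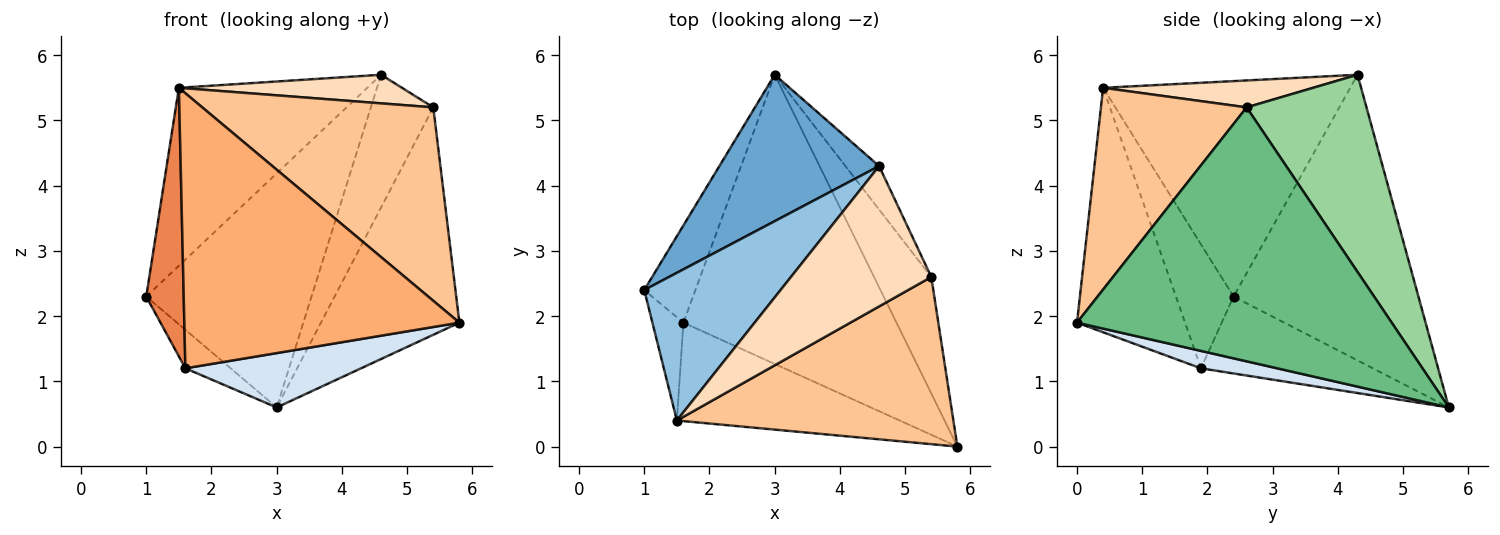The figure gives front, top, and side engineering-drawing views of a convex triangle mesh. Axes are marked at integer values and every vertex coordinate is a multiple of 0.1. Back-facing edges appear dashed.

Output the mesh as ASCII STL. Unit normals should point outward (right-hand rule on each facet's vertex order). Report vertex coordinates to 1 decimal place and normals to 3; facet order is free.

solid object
 facet normal -0.688 0.615 0.385
  outer loop
   vertex 4.6 4.3 5.7
   vertex 3.0 5.7 0.6
   vertex 1.0 2.4 2.3
  endloop
 endfacet
 facet normal -0.710 0.542 0.449
  outer loop
   vertex 1.5 0.4 5.5
   vertex 4.6 4.3 5.7
   vertex 1.0 2.4 2.3
  endloop
 endfacet
 facet normal -0.813 0.214 -0.541
  outer loop
   vertex 1.6 1.9 1.2
   vertex 1.0 2.4 2.3
   vertex 3.0 5.7 0.6
  endloop
 endfacet
 facet normal 0.080 -0.184 -0.980
  outer loop
   vertex 1.6 1.9 1.2
   vertex 3.0 5.7 0.6
   vertex 5.8 0.0 1.9
  endloop
 endfacet
 facet normal -0.821 -0.533 -0.205
  outer loop
   vertex 1.6 1.9 1.2
   vertex 1.5 0.4 5.5
   vertex 1.0 2.4 2.3
  endloop
 endfacet
 facet normal -0.347 -0.883 -0.316
  outer loop
   vertex 1.6 1.9 1.2
   vertex 5.8 0.0 1.9
   vertex 1.5 0.4 5.5
  endloop
 endfacet
 facet normal 0.431 -0.683 0.590
  outer loop
   vertex 5.4 2.6 5.2
   vertex 1.5 0.4 5.5
   vertex 5.8 0.0 1.9
  endloop
 endfacet
 facet normal 0.185 -0.196 0.963
  outer loop
   vertex 5.4 2.6 5.2
   vertex 4.6 4.3 5.7
   vertex 1.5 0.4 5.5
  endloop
 endfacet
 facet normal 0.896 0.394 -0.202
  outer loop
   vertex 5.4 2.6 5.2
   vertex 5.8 0.0 1.9
   vertex 3.0 5.7 0.6
  endloop
 endfacet
 facet normal 0.877 0.457 -0.150
  outer loop
   vertex 5.4 2.6 5.2
   vertex 3.0 5.7 0.6
   vertex 4.6 4.3 5.7
  endloop
 endfacet
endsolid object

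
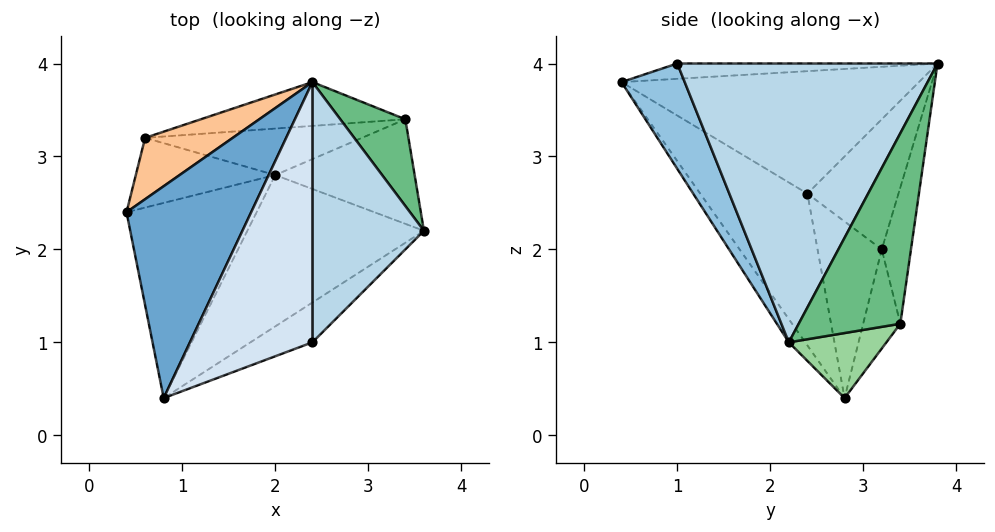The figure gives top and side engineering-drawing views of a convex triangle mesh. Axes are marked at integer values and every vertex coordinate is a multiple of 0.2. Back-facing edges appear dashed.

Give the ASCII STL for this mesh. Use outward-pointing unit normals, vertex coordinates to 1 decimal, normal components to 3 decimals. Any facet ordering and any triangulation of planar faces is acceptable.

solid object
 facet normal -0.673 0.277 0.686
  outer loop
   vertex 2.4 3.8 4.0
   vertex 0.4 2.4 2.6
   vertex 0.8 0.4 3.8
  endloop
 endfacet
 facet normal 0.366 -0.905 -0.216
  outer loop
   vertex 2.4 1.0 4.0
   vertex 0.8 0.4 3.8
   vertex 3.6 2.2 1.0
  endloop
 endfacet
 facet normal 0.928 0.000 0.371
  outer loop
   vertex 2.4 1.0 4.0
   vertex 3.6 2.2 1.0
   vertex 2.4 3.8 4.0
  endloop
 endfacet
 facet normal -0.124 0.000 0.992
  outer loop
   vertex 2.4 1.0 4.0
   vertex 2.4 3.8 4.0
   vertex 0.8 0.4 3.8
  endloop
 endfacet
 facet normal -0.667 -0.477 -0.572
  outer loop
   vertex 2.0 2.8 0.4
   vertex 0.8 0.4 3.8
   vertex 0.4 2.4 2.6
  endloop
 endfacet
 facet normal -0.078 -0.801 -0.593
  outer loop
   vertex 2.0 2.8 0.4
   vertex 3.6 2.2 1.0
   vertex 0.8 0.4 3.8
  endloop
 endfacet
 facet normal -0.703 0.531 0.473
  outer loop
   vertex 0.6 3.2 2.0
   vertex 0.4 2.4 2.6
   vertex 2.4 3.8 4.0
  endloop
 endfacet
 facet normal -0.758 -0.259 -0.598
  outer loop
   vertex 0.6 3.2 2.0
   vertex 2.0 2.8 0.4
   vertex 0.4 2.4 2.6
  endloop
 endfacet
 facet normal 0.941 0.103 0.321
  outer loop
   vertex 3.4 3.4 1.2
   vertex 2.4 3.8 4.0
   vertex 3.6 2.2 1.0
  endloop
 endfacet
 facet normal 0.413 0.216 -0.885
  outer loop
   vertex 3.4 3.4 1.2
   vertex 3.6 2.2 1.0
   vertex 2.0 2.8 0.4
  endloop
 endfacet
 facet normal -0.122 0.976 -0.183
  outer loop
   vertex 3.4 3.4 1.2
   vertex 0.6 3.2 2.0
   vertex 2.4 3.8 4.0
  endloop
 endfacet
 facet normal -0.173 0.909 -0.379
  outer loop
   vertex 3.4 3.4 1.2
   vertex 2.0 2.8 0.4
   vertex 0.6 3.2 2.0
  endloop
 endfacet
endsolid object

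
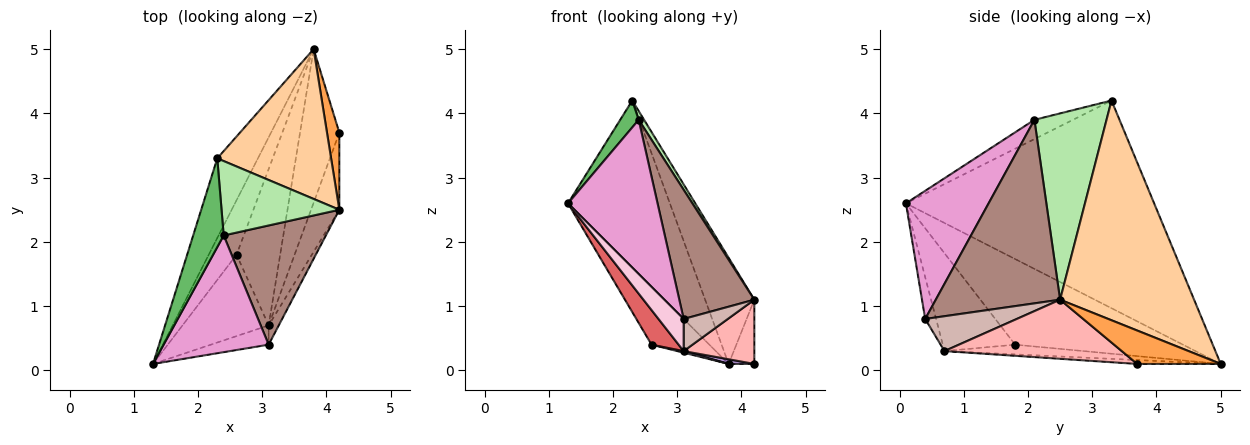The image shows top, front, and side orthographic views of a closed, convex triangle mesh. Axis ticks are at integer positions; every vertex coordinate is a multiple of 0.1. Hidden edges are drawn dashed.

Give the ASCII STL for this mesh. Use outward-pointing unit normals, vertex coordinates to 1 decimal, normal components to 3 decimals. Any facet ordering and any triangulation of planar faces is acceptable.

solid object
 facet normal -0.910 0.374 -0.178
  outer loop
   vertex 3.8 5.0 0.1
   vertex 1.3 0.1 2.6
   vertex 2.3 3.3 4.2
  endloop
 endfacet
 facet normal -0.904 0.311 -0.293
  outer loop
   vertex 2.6 1.8 0.4
   vertex 1.3 0.1 2.6
   vertex 3.8 5.0 0.1
  endloop
 endfacet
 facet normal 0.901 0.277 0.333
  outer loop
   vertex 4.2 2.5 1.1
   vertex 4.2 3.7 0.1
   vertex 3.8 5.0 0.1
  endloop
 endfacet
 facet normal 0.844 0.310 0.437
  outer loop
   vertex 4.2 2.5 1.1
   vertex 3.8 5.0 0.1
   vertex 2.3 3.3 4.2
  endloop
 endfacet
 facet normal -0.517 -0.248 0.819
  outer loop
   vertex 2.4 2.1 3.9
   vertex 2.3 3.3 4.2
   vertex 1.3 0.1 2.6
  endloop
 endfacet
 facet normal 0.844 -0.063 0.533
  outer loop
   vertex 2.4 2.1 3.9
   vertex 4.2 2.5 1.1
   vertex 2.3 3.3 4.2
  endloop
 endfacet
 facet normal -0.723 -0.271 -0.636
  outer loop
   vertex 3.1 0.7 0.3
   vertex 1.3 0.1 2.6
   vertex 2.6 1.8 0.4
  endloop
 endfacet
 facet normal 0.849 -0.338 -0.406
  outer loop
   vertex 3.1 0.7 0.3
   vertex 4.2 3.7 0.1
   vertex 4.2 2.5 1.1
  endloop
 endfacet
 facet normal -0.098 -0.030 -0.995
  outer loop
   vertex 3.1 0.7 0.3
   vertex 3.8 5.0 0.1
   vertex 4.2 3.7 0.1
  endloop
 endfacet
 facet normal -0.217 -0.010 -0.976
  outer loop
   vertex 3.1 0.7 0.3
   vertex 2.6 1.8 0.4
   vertex 3.8 5.0 0.1
  endloop
 endfacet
 facet normal 0.773 -0.466 0.430
  outer loop
   vertex 3.1 0.4 0.8
   vertex 4.2 2.5 1.1
   vertex 2.4 2.1 3.9
  endloop
 endfacet
 facet normal 0.872 -0.420 -0.252
  outer loop
   vertex 3.1 0.4 0.8
   vertex 3.1 0.7 0.3
   vertex 4.2 2.5 1.1
  endloop
 endfacet
 facet normal 0.593 -0.642 0.486
  outer loop
   vertex 3.1 0.4 0.8
   vertex 2.4 2.1 3.9
   vertex 1.3 0.1 2.6
  endloop
 endfacet
 facet normal -0.348 -0.804 -0.482
  outer loop
   vertex 3.1 0.4 0.8
   vertex 1.3 0.1 2.6
   vertex 3.1 0.7 0.3
  endloop
 endfacet
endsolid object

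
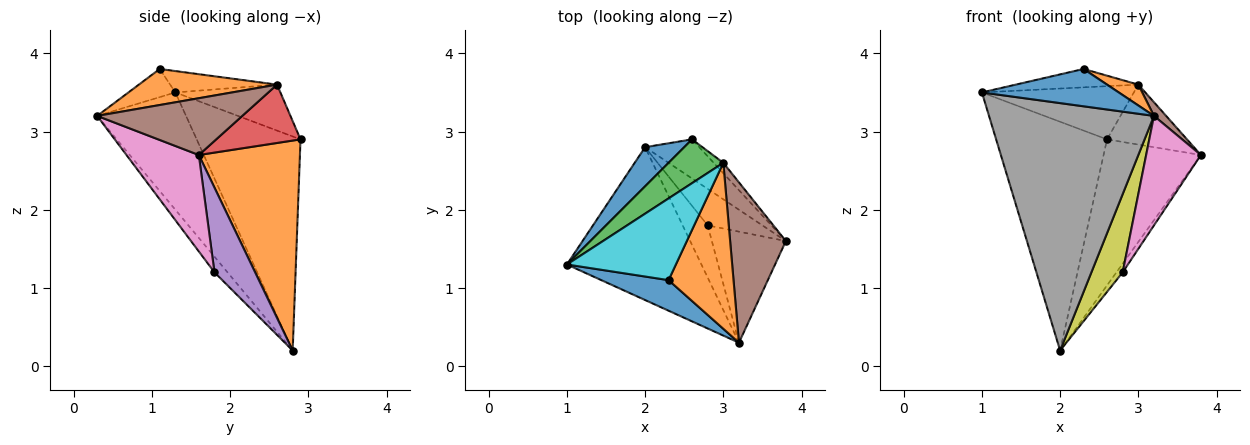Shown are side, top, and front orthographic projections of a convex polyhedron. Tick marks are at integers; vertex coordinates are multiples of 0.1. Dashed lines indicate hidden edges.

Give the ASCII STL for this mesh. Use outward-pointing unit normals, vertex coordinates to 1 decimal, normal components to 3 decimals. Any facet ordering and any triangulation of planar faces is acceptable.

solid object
 facet normal -0.678 0.724 0.124
  outer loop
   vertex 2.0 2.8 0.2
   vertex 1.0 1.3 3.5
   vertex 2.6 2.9 2.9
  endloop
 endfacet
 facet normal 0.708 0.682 -0.183
  outer loop
   vertex 2.0 2.8 0.2
   vertex 2.6 2.9 2.9
   vertex 3.8 1.6 2.7
  endloop
 endfacet
 facet normal -0.471 0.681 0.561
  outer loop
   vertex 3.0 2.6 3.6
   vertex 2.6 2.9 2.9
   vertex 1.0 1.3 3.5
  endloop
 endfacet
 facet normal 0.720 0.683 -0.119
  outer loop
   vertex 3.0 2.6 3.6
   vertex 3.8 1.6 2.7
   vertex 2.6 2.9 2.9
  endloop
 endfacet
 facet normal 0.833 0.128 -0.538
  outer loop
   vertex 2.8 1.8 1.2
   vertex 2.0 2.8 0.2
   vertex 3.8 1.6 2.7
  endloop
 endfacet
 facet normal 0.712 -0.060 0.699
  outer loop
   vertex 3.2 0.3 3.2
   vertex 3.8 1.6 2.7
   vertex 3.0 2.6 3.6
  endloop
 endfacet
 facet normal 0.680 -0.515 -0.522
  outer loop
   vertex 3.2 0.3 3.2
   vertex 2.8 1.8 1.2
   vertex 3.8 1.6 2.7
  endloop
 endfacet
 facet normal -0.417 -0.773 -0.478
  outer loop
   vertex 3.2 0.3 3.2
   vertex 1.0 1.3 3.5
   vertex 2.0 2.8 0.2
  endloop
 endfacet
 facet normal -0.328 -0.786 -0.524
  outer loop
   vertex 3.2 0.3 3.2
   vertex 2.0 2.8 0.2
   vertex 2.8 1.8 1.2
  endloop
 endfacet
 facet normal -0.188 0.215 0.958
  outer loop
   vertex 2.3 1.1 3.8
   vertex 3.0 2.6 3.6
   vertex 1.0 1.3 3.5
  endloop
 endfacet
 facet normal -0.256 -0.748 0.612
  outer loop
   vertex 2.3 1.1 3.8
   vertex 1.0 1.3 3.5
   vertex 3.2 0.3 3.2
  endloop
 endfacet
 facet normal 0.482 -0.109 0.869
  outer loop
   vertex 2.3 1.1 3.8
   vertex 3.2 0.3 3.2
   vertex 3.0 2.6 3.6
  endloop
 endfacet
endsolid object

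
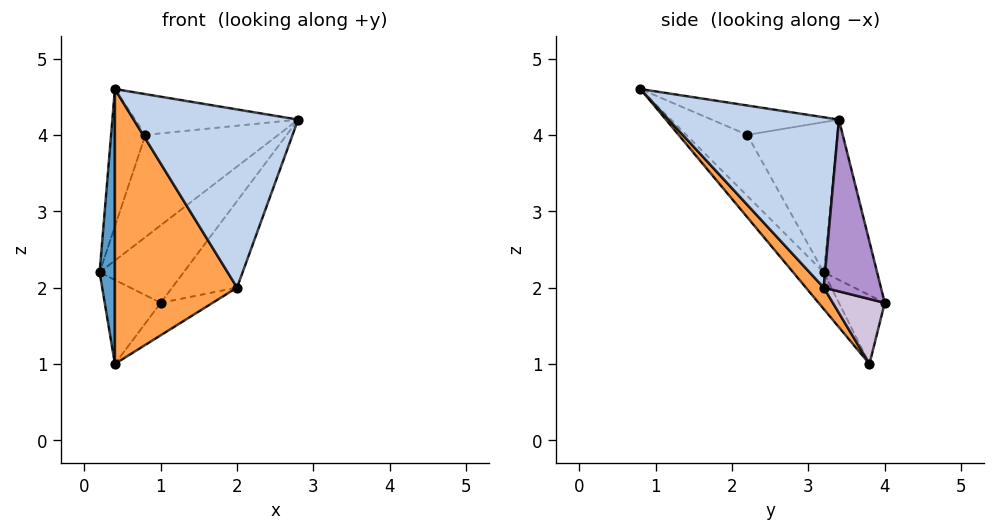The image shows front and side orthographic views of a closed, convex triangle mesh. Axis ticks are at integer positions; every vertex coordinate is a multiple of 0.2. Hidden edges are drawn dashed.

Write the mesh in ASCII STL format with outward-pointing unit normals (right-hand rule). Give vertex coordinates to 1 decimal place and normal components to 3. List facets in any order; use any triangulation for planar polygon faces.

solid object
 facet normal -0.838 -0.419 -0.349
  outer loop
   vertex 0.4 3.8 1.0
   vertex 0.4 0.8 4.6
   vertex 0.2 3.2 2.2
  endloop
 endfacet
 facet normal 0.706 -0.681 -0.195
  outer loop
   vertex 2.0 3.2 2.0
   vertex 2.8 3.4 4.2
   vertex 0.4 0.8 4.6
  endloop
 endfacet
 facet normal 0.111 -0.763 -0.636
  outer loop
   vertex 2.0 3.2 2.0
   vertex 0.4 0.8 4.6
   vertex 0.4 3.8 1.0
  endloop
 endfacet
 facet normal -0.471 0.695 0.543
  outer loop
   vertex 0.8 2.2 4.0
   vertex 2.8 3.4 4.2
   vertex 0.2 3.2 2.2
  endloop
 endfacet
 facet normal -0.760 0.427 0.491
  outer loop
   vertex 0.8 2.2 4.0
   vertex 0.2 3.2 2.2
   vertex 0.4 0.8 4.6
  endloop
 endfacet
 facet normal -0.353 0.452 0.819
  outer loop
   vertex 0.8 2.2 4.0
   vertex 0.4 0.8 4.6
   vertex 2.8 3.4 4.2
  endloop
 endfacet
 facet normal -0.458 0.719 0.523
  outer loop
   vertex 1.0 4.0 1.8
   vertex 0.2 3.2 2.2
   vertex 2.8 3.4 4.2
  endloop
 endfacet
 facet normal -0.610 0.745 0.271
  outer loop
   vertex 1.0 4.0 1.8
   vertex 0.4 3.8 1.0
   vertex 0.2 3.2 2.2
  endloop
 endfacet
 facet normal 0.632 0.716 -0.295
  outer loop
   vertex 1.0 4.0 1.8
   vertex 2.8 3.4 4.2
   vertex 2.0 3.2 2.0
  endloop
 endfacet
 facet normal 0.577 0.577 -0.577
  outer loop
   vertex 1.0 4.0 1.8
   vertex 2.0 3.2 2.0
   vertex 0.4 3.8 1.0
  endloop
 endfacet
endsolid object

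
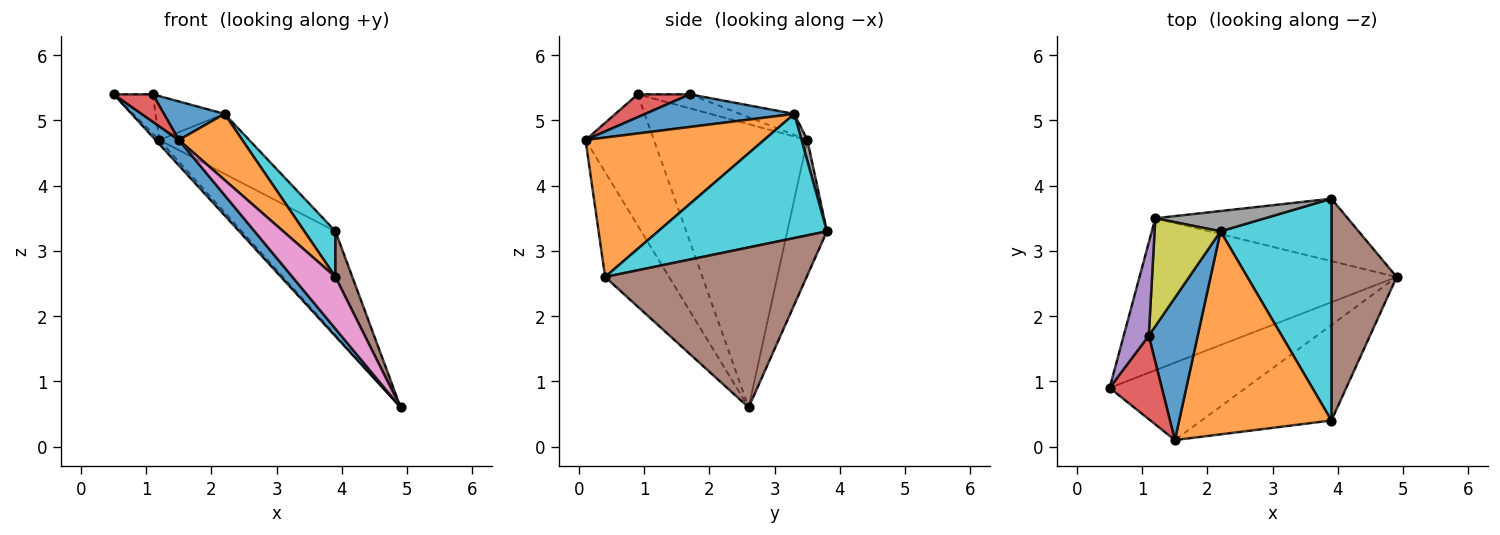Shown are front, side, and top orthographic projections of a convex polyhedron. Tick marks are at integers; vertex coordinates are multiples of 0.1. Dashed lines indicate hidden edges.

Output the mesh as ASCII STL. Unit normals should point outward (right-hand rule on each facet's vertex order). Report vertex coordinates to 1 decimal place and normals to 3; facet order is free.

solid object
 facet normal -0.675 -0.231 -0.701
  outer loop
   vertex 1.5 0.1 4.7
   vertex 0.5 0.9 5.4
   vertex 4.9 2.6 0.6
  endloop
 endfacet
 facet normal -0.740 0.018 -0.672
  outer loop
   vertex 1.2 3.5 4.7
   vertex 4.9 2.6 0.6
   vertex 0.5 0.9 5.4
  endloop
 endfacet
 facet normal -0.341 0.806 -0.484
  outer loop
   vertex 1.2 3.5 4.7
   vertex 3.9 3.8 3.3
   vertex 4.9 2.6 0.6
  endloop
 endfacet
 facet normal 0.384 -0.288 0.877
  outer loop
   vertex 1.1 1.7 5.4
   vertex 0.5 0.9 5.4
   vertex 1.5 0.1 4.7
  endloop
 endfacet
 facet normal -0.459 0.344 0.819
  outer loop
   vertex 1.1 1.7 5.4
   vertex 1.2 3.5 4.7
   vertex 0.5 0.9 5.4
  endloop
 endfacet
 facet normal 0.923 -0.077 0.376
  outer loop
   vertex 3.9 0.4 2.6
   vertex 4.9 2.6 0.6
   vertex 3.9 3.8 3.3
  endloop
 endfacet
 facet normal -0.579 -0.389 -0.717
  outer loop
   vertex 3.9 0.4 2.6
   vertex 1.5 0.1 4.7
   vertex 4.9 2.6 0.6
  endloop
 endfacet
 facet normal 0.061 0.945 0.320
  outer loop
   vertex 2.2 3.3 5.1
   vertex 3.9 3.8 3.3
   vertex 1.2 3.5 4.7
  endloop
 endfacet
 facet normal -0.283 0.361 0.888
  outer loop
   vertex 2.2 3.3 5.1
   vertex 1.2 3.5 4.7
   vertex 1.1 1.7 5.4
  endloop
 endfacet
 facet normal 0.739 -0.136 0.660
  outer loop
   vertex 2.2 3.3 5.1
   vertex 3.9 0.4 2.6
   vertex 3.9 3.8 3.3
  endloop
 endfacet
 facet normal 0.541 -0.220 0.812
  outer loop
   vertex 2.2 3.3 5.1
   vertex 1.1 1.7 5.4
   vertex 1.5 0.1 4.7
  endloop
 endfacet
 facet normal 0.657 -0.233 0.717
  outer loop
   vertex 2.2 3.3 5.1
   vertex 1.5 0.1 4.7
   vertex 3.9 0.4 2.6
  endloop
 endfacet
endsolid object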